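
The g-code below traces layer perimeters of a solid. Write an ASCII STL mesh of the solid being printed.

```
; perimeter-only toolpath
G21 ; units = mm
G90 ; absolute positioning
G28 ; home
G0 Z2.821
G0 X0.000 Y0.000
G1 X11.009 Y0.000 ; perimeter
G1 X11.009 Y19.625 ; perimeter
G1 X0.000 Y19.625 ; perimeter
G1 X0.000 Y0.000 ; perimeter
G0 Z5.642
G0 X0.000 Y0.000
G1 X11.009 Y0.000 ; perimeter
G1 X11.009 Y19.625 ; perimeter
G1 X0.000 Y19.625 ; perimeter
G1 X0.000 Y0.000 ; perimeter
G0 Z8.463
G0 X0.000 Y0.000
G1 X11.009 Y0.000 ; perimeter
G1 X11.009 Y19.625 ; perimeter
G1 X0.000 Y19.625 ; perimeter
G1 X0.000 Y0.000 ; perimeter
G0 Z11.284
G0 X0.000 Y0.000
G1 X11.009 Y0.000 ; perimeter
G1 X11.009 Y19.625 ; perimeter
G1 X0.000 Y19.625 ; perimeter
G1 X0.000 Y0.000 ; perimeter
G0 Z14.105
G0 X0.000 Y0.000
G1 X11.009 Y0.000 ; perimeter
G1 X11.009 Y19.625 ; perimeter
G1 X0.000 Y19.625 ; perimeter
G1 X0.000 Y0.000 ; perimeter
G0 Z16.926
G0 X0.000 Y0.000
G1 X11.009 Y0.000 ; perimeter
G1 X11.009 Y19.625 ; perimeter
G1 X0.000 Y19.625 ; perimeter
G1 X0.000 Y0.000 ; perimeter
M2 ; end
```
solid part
  facet normal 0.0000 0.0000 -1.0000
    outer loop
      vertex 11.009 19.625 0.000
      vertex 11.009 0.000 0.000
      vertex 0.000 0.000 0.000
    endloop
  endfacet
  facet normal 0.0000 0.0000 -1.0000
    outer loop
      vertex 0.000 19.625 0.000
      vertex 11.009 19.625 0.000
      vertex 0.000 0.000 0.000
    endloop
  endfacet
  facet normal 0.0000 0.0000 1.0000
    outer loop
      vertex 0.000 0.000 16.926
      vertex 11.009 0.000 16.926
      vertex 11.009 19.625 16.926
    endloop
  endfacet
  facet normal 0.0000 0.0000 1.0000
    outer loop
      vertex 0.000 0.000 16.926
      vertex 11.009 19.625 16.926
      vertex 0.000 19.625 16.926
    endloop
  endfacet
  facet normal 0.0000 -1.0000 0.0000
    outer loop
      vertex 0.000 0.000 0.000
      vertex 11.009 0.000 0.000
      vertex 11.009 0.000 16.926
    endloop
  endfacet
  facet normal 0.0000 -1.0000 0.0000
    outer loop
      vertex 0.000 0.000 0.000
      vertex 11.009 0.000 16.926
      vertex 0.000 0.000 16.926
    endloop
  endfacet
  facet normal 0.0000 1.0000 0.0000
    outer loop
      vertex 11.009 19.625 16.926
      vertex 11.009 19.625 0.000
      vertex 0.000 19.625 0.000
    endloop
  endfacet
  facet normal 0.0000 1.0000 0.0000
    outer loop
      vertex 0.000 19.625 16.926
      vertex 11.009 19.625 16.926
      vertex 0.000 19.625 0.000
    endloop
  endfacet
  facet normal -1.0000 0.0000 0.0000
    outer loop
      vertex 0.000 19.625 16.926
      vertex 0.000 19.625 0.000
      vertex 0.000 0.000 0.000
    endloop
  endfacet
  facet normal -1.0000 0.0000 0.0000
    outer loop
      vertex 0.000 0.000 16.926
      vertex 0.000 19.625 16.926
      vertex 0.000 0.000 0.000
    endloop
  endfacet
  facet normal 1.0000 0.0000 0.0000
    outer loop
      vertex 11.009 0.000 0.000
      vertex 11.009 19.625 0.000
      vertex 11.009 19.625 16.926
    endloop
  endfacet
  facet normal 1.0000 0.0000 0.0000
    outer loop
      vertex 11.009 0.000 0.000
      vertex 11.009 19.625 16.926
      vertex 11.009 0.000 16.926
    endloop
  endfacet
endsolid part

The G0 Z moves step by Δz≈2.821 mm. Every layer's G1 loop is the same polygon, so the solid is a straight extrusion of it from z=0 to z≈16.9. Closing with flat bottom and top caps and triangulating gives 12 facets — a rectangular box, roughly 11 × 19.6 mm footprint and 16.9 mm tall.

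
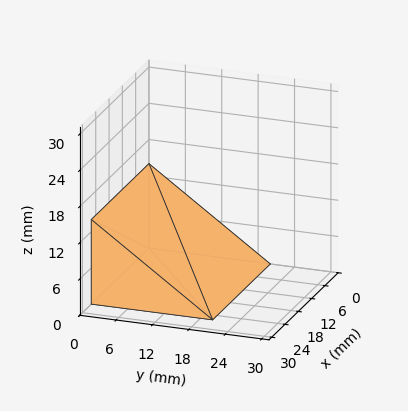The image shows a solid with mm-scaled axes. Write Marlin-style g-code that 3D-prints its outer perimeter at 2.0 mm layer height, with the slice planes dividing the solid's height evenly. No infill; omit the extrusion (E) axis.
Reading the render: the shape is a wedge (ramp): 26 × 20 mm base, rising to 14 mm along the y=0 edge and sloping linearly to z=0 at y=20 (dimensions read to the nearest mm from the axis ticks). For the g-code, the solid's height is divided into equal slices at the stated Δz and each level perimeter traced with G1 moves after a G0 lift.

; perimeter-only toolpath
G21 ; units = mm
G90 ; absolute positioning
G28 ; home
; layer 1
G0 Z2.0
G0 X0.0 Y0.0
G1 X26.0 Y0.0
G1 X26.0 Y17.1
G1 X0.0 Y17.1
G1 X0.0 Y0.0
; layer 2
G0 Z4.0
G0 X0.0 Y0.0
G1 X26.0 Y0.0
G1 X26.0 Y14.3
G1 X0.0 Y14.3
G1 X0.0 Y0.0
; layer 3
G0 Z6.0
G0 X0.0 Y0.0
G1 X26.0 Y0.0
G1 X26.0 Y11.4
G1 X0.0 Y11.4
G1 X0.0 Y0.0
; layer 4
G0 Z8.0
G0 X0.0 Y0.0
G1 X26.0 Y0.0
G1 X26.0 Y8.6
G1 X0.0 Y8.6
G1 X0.0 Y0.0
; layer 5
G0 Z10.0
G0 X0.0 Y0.0
G1 X26.0 Y0.0
G1 X26.0 Y5.7
G1 X0.0 Y5.7
G1 X0.0 Y0.0
; layer 6
G0 Z12.0
G0 X0.0 Y0.0
G1 X26.0 Y0.0
G1 X26.0 Y2.9
G1 X0.0 Y2.9
G1 X0.0 Y0.0
M2 ; end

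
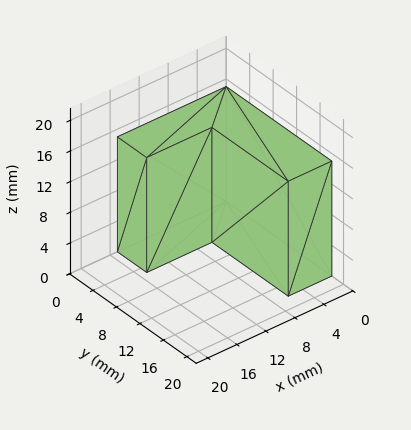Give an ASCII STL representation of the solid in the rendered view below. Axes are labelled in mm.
Reading the render: the shape is an L-shaped prism: outer 15 × 18 mm, arm thicknesses ≈ 5 mm (horizontal) and 6 mm (vertical), extruded 15 mm in z (dimensions read to the nearest mm from the axis ticks). For the STL, each face is triangulated and given an outward normal.

solid part
  facet normal 0.0000 0.0000 -1.0000
    outer loop
      vertex 15.000 5.000 0.000
      vertex 15.000 0.000 0.000
      vertex 0.000 0.000 0.000
    endloop
  endfacet
  facet normal 0.0000 0.0000 -1.0000
    outer loop
      vertex 6.000 5.000 0.000
      vertex 15.000 5.000 0.000
      vertex 0.000 0.000 0.000
    endloop
  endfacet
  facet normal 0.0000 0.0000 -1.0000
    outer loop
      vertex 6.000 18.000 0.000
      vertex 6.000 5.000 0.000
      vertex 0.000 0.000 0.000
    endloop
  endfacet
  facet normal 0.0000 0.0000 -1.0000
    outer loop
      vertex 0.000 18.000 0.000
      vertex 6.000 18.000 0.000
      vertex 0.000 0.000 0.000
    endloop
  endfacet
  facet normal 0.0000 0.0000 1.0000
    outer loop
      vertex 0.000 0.000 15.000
      vertex 15.000 0.000 15.000
      vertex 15.000 5.000 15.000
    endloop
  endfacet
  facet normal 0.0000 0.0000 1.0000
    outer loop
      vertex 0.000 0.000 15.000
      vertex 15.000 5.000 15.000
      vertex 6.000 5.000 15.000
    endloop
  endfacet
  facet normal 0.0000 0.0000 1.0000
    outer loop
      vertex 0.000 0.000 15.000
      vertex 6.000 5.000 15.000
      vertex 6.000 18.000 15.000
    endloop
  endfacet
  facet normal 0.0000 0.0000 1.0000
    outer loop
      vertex 0.000 0.000 15.000
      vertex 6.000 18.000 15.000
      vertex 0.000 18.000 15.000
    endloop
  endfacet
  facet normal 0.0000 -1.0000 0.0000
    outer loop
      vertex 0.000 0.000 0.000
      vertex 15.000 0.000 0.000
      vertex 15.000 0.000 15.000
    endloop
  endfacet
  facet normal 0.0000 -1.0000 0.0000
    outer loop
      vertex 0.000 0.000 0.000
      vertex 15.000 0.000 15.000
      vertex 0.000 0.000 15.000
    endloop
  endfacet
  facet normal 1.0000 0.0000 0.0000
    outer loop
      vertex 15.000 0.000 0.000
      vertex 15.000 5.000 0.000
      vertex 15.000 5.000 15.000
    endloop
  endfacet
  facet normal 1.0000 0.0000 0.0000
    outer loop
      vertex 15.000 0.000 0.000
      vertex 15.000 5.000 15.000
      vertex 15.000 0.000 15.000
    endloop
  endfacet
  facet normal 0.0000 1.0000 0.0000
    outer loop
      vertex 15.000 5.000 0.000
      vertex 6.000 5.000 0.000
      vertex 6.000 5.000 15.000
    endloop
  endfacet
  facet normal 0.0000 1.0000 0.0000
    outer loop
      vertex 15.000 5.000 0.000
      vertex 6.000 5.000 15.000
      vertex 15.000 5.000 15.000
    endloop
  endfacet
  facet normal 1.0000 0.0000 0.0000
    outer loop
      vertex 6.000 5.000 0.000
      vertex 6.000 18.000 0.000
      vertex 6.000 18.000 15.000
    endloop
  endfacet
  facet normal 1.0000 0.0000 0.0000
    outer loop
      vertex 6.000 5.000 0.000
      vertex 6.000 18.000 15.000
      vertex 6.000 5.000 15.000
    endloop
  endfacet
  facet normal 0.0000 1.0000 0.0000
    outer loop
      vertex 6.000 18.000 0.000
      vertex 0.000 18.000 0.000
      vertex 0.000 18.000 15.000
    endloop
  endfacet
  facet normal 0.0000 1.0000 0.0000
    outer loop
      vertex 6.000 18.000 0.000
      vertex 0.000 18.000 15.000
      vertex 6.000 18.000 15.000
    endloop
  endfacet
  facet normal -1.0000 0.0000 0.0000
    outer loop
      vertex 0.000 18.000 0.000
      vertex 0.000 0.000 0.000
      vertex 0.000 0.000 15.000
    endloop
  endfacet
  facet normal -1.0000 0.0000 0.0000
    outer loop
      vertex 0.000 18.000 0.000
      vertex 0.000 0.000 15.000
      vertex 0.000 18.000 15.000
    endloop
  endfacet
endsolid part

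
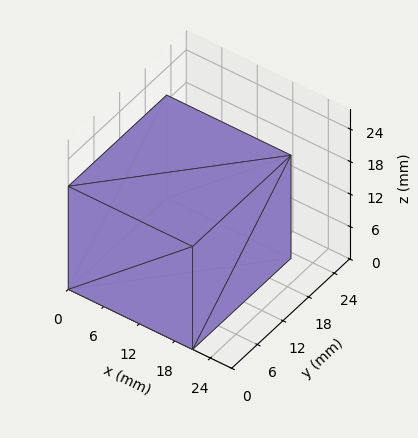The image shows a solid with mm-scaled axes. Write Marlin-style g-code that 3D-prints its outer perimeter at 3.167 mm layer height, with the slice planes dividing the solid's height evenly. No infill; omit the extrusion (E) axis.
Reading the render: the shape is a rectangular box, roughly 21 × 23 mm footprint and 19 mm tall (dimensions read to the nearest mm from the axis ticks). For the g-code, the solid's height is divided into equal slices at the stated Δz and each level perimeter traced with G1 moves after a G0 lift.

; perimeter-only toolpath
G21 ; units = mm
G90 ; absolute positioning
G28 ; home
; layer 1
G0 Z3.167
G0 X0.000 Y0.000
G1 X21.000 Y0.000
G1 X21.000 Y23.000
G1 X0.000 Y23.000
G1 X0.000 Y0.000
; layer 2
G0 Z6.333
G0 X0.000 Y0.000
G1 X21.000 Y0.000
G1 X21.000 Y23.000
G1 X0.000 Y23.000
G1 X0.000 Y0.000
; layer 3
G0 Z9.500
G0 X0.000 Y0.000
G1 X21.000 Y0.000
G1 X21.000 Y23.000
G1 X0.000 Y23.000
G1 X0.000 Y0.000
; layer 4
G0 Z12.667
G0 X0.000 Y0.000
G1 X21.000 Y0.000
G1 X21.000 Y23.000
G1 X0.000 Y23.000
G1 X0.000 Y0.000
; layer 5
G0 Z15.833
G0 X0.000 Y0.000
G1 X21.000 Y0.000
G1 X21.000 Y23.000
G1 X0.000 Y23.000
G1 X0.000 Y0.000
; layer 6
G0 Z19.000
G0 X0.000 Y0.000
G1 X21.000 Y0.000
G1 X21.000 Y23.000
G1 X0.000 Y23.000
G1 X0.000 Y0.000
M2 ; end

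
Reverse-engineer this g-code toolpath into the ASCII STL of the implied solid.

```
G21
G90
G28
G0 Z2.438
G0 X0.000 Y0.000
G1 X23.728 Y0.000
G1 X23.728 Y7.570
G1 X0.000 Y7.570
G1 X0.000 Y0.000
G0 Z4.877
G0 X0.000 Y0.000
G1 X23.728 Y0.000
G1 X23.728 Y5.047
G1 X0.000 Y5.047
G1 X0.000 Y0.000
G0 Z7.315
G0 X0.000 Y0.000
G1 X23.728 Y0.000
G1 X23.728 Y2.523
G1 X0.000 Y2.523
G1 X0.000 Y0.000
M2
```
solid part
  facet normal 0.0000 0.0000 -1.0000
    outer loop
      vertex 23.728 10.094 0.000
      vertex 23.728 0.000 0.000
      vertex 0.000 0.000 0.000
    endloop
  endfacet
  facet normal 0.0000 0.0000 -1.0000
    outer loop
      vertex 0.000 10.094 0.000
      vertex 23.728 10.094 0.000
      vertex 0.000 0.000 0.000
    endloop
  endfacet
  facet normal 0.0000 -1.0000 0.0000
    outer loop
      vertex 0.000 0.000 0.000
      vertex 23.728 0.000 0.000
      vertex 23.728 0.000 9.753
    endloop
  endfacet
  facet normal 0.0000 -1.0000 0.0000
    outer loop
      vertex 0.000 0.000 0.000
      vertex 23.728 0.000 9.753
      vertex 0.000 0.000 9.753
    endloop
  endfacet
  facet normal 0.0000 0.6949 0.7191
    outer loop
      vertex 0.000 0.000 9.753
      vertex 23.728 0.000 9.753
      vertex 23.728 10.094 0.000
    endloop
  endfacet
  facet normal 0.0000 0.6949 0.7191
    outer loop
      vertex 0.000 0.000 9.753
      vertex 23.728 10.094 0.000
      vertex 0.000 10.094 0.000
    endloop
  endfacet
  facet normal -1.0000 0.0000 0.0000
    outer loop
      vertex 0.000 0.000 9.753
      vertex 0.000 10.094 0.000
      vertex 0.000 0.000 0.000
    endloop
  endfacet
  facet normal 1.0000 0.0000 0.0000
    outer loop
      vertex 23.728 0.000 0.000
      vertex 23.728 10.094 0.000
      vertex 23.728 0.000 9.753
    endloop
  endfacet
endsolid part

The G0 Z moves step by Δz≈2.438 mm. The G1 loops shrink linearly with z, so the solid tapers from its base footprint up to z≈9.75. Closing with a flat bottom cap and the tapered top and triangulating gives 8 facets — a wedge (ramp): 23.7 × 10.1 mm base, rising to 9.75 mm along the y=0 edge and sloping linearly to z=0 at y=10.1.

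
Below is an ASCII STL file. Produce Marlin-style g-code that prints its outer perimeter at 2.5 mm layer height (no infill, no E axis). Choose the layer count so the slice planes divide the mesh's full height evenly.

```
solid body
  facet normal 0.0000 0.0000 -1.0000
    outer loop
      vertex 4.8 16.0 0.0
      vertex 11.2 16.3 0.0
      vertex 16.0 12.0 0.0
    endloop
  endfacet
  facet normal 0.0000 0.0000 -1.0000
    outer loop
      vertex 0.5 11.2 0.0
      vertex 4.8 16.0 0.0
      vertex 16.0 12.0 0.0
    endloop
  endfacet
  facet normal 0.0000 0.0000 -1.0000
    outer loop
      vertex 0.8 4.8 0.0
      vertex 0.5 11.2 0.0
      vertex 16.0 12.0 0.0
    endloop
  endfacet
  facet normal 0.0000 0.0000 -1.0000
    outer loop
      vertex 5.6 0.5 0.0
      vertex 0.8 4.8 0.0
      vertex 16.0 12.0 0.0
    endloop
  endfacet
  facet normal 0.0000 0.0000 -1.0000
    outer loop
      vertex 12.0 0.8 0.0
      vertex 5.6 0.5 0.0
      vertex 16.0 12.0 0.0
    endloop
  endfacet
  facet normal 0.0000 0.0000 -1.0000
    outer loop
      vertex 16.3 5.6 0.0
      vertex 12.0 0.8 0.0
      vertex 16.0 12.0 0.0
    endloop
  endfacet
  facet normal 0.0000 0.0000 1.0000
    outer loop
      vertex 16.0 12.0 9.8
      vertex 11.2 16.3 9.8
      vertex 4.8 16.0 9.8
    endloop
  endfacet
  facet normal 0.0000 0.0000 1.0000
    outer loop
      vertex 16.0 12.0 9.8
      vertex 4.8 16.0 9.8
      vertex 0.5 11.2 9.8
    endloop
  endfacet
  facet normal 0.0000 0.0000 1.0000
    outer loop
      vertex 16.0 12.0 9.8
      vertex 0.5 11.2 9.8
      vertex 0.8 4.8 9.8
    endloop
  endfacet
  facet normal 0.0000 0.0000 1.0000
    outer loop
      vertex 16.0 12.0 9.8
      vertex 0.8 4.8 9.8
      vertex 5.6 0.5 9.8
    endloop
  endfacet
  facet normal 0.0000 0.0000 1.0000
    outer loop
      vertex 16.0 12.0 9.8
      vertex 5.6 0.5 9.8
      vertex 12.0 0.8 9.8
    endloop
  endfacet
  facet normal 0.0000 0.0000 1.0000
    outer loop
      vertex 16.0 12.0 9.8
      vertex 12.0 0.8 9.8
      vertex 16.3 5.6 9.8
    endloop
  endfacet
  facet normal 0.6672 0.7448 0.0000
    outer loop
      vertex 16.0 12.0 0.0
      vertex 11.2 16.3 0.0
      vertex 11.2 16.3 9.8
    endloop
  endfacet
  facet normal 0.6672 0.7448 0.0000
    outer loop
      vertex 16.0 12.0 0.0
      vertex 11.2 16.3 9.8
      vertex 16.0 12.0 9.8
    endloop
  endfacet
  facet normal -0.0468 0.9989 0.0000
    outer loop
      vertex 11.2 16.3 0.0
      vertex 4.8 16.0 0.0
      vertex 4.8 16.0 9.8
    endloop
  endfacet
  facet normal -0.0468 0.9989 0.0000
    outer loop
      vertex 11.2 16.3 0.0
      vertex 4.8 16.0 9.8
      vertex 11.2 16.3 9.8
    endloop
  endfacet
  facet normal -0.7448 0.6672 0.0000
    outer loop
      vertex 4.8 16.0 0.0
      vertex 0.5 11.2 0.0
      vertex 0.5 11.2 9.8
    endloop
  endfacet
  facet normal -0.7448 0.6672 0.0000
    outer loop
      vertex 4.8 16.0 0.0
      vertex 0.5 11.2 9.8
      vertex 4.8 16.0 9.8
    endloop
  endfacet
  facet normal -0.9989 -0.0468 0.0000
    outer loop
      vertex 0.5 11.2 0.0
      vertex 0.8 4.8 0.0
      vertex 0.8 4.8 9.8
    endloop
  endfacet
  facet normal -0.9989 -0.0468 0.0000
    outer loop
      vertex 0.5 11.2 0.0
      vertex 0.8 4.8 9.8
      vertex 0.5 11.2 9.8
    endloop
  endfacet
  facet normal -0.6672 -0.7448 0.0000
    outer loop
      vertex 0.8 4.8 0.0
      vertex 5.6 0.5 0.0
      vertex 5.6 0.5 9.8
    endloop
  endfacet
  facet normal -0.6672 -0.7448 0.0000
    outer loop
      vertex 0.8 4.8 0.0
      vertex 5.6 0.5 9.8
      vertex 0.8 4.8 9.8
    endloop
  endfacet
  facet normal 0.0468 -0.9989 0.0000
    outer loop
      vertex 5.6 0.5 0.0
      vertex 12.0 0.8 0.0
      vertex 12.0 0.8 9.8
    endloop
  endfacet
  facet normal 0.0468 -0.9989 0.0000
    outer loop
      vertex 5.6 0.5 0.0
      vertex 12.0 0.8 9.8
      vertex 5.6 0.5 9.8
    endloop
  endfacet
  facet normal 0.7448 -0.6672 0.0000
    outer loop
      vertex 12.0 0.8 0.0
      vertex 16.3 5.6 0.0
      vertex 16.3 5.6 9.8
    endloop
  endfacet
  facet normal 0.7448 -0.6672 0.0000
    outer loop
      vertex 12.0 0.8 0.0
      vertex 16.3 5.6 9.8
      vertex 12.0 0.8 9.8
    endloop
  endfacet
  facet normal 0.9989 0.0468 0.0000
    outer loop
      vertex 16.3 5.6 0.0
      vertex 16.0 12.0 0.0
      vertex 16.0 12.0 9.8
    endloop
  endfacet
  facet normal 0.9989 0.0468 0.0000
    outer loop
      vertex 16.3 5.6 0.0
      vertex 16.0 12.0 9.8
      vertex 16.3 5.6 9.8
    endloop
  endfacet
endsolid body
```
; perimeter-only toolpath
G21 ; units = mm
G90 ; absolute positioning
G28 ; home
; layer 1
G0 Z2.5
G0 X16.0 Y12.0
G1 X11.2 Y16.3
G1 X4.8 Y16.0
G1 X0.5 Y11.2
G1 X0.8 Y4.8
G1 X5.6 Y0.5
G1 X12.0 Y0.8
G1 X16.3 Y5.6
G1 X16.0 Y12.0
; layer 2
G0 Z4.9
G0 X16.0 Y12.0
G1 X11.2 Y16.3
G1 X4.8 Y16.0
G1 X0.5 Y11.2
G1 X0.8 Y4.8
G1 X5.6 Y0.5
G1 X12.0 Y0.8
G1 X16.3 Y5.6
G1 X16.0 Y12.0
; layer 3
G0 Z7.4
G0 X16.0 Y12.0
G1 X11.2 Y16.3
G1 X4.8 Y16.0
G1 X0.5 Y11.2
G1 X0.8 Y4.8
G1 X5.6 Y0.5
G1 X12.0 Y0.8
G1 X16.3 Y5.6
G1 X16.0 Y12.0
; layer 4
G0 Z9.8
G0 X16.0 Y12.0
G1 X11.2 Y16.3
G1 X4.8 Y16.0
G1 X0.5 Y11.2
G1 X0.8 Y4.8
G1 X5.6 Y0.5
G1 X12.0 Y0.8
G1 X16.3 Y5.6
G1 X16.0 Y12.0
M2 ; end

The solid is a regular 8-sided prism (a cylinder approximated with 8 flat sides), circumscribed radius ≈ 8.4 mm, height ≈ 9.8 mm. Slicing at Δz = 2.5 mm — 4 equal slices spanning the solid's height, so layer i sits at z = i·h/4 — gives 4 non-empty perimeters. Each is a 8-segment closed polygon; G0 lifts to the layer z and rapids to the start vertex, then G1 traces the edges.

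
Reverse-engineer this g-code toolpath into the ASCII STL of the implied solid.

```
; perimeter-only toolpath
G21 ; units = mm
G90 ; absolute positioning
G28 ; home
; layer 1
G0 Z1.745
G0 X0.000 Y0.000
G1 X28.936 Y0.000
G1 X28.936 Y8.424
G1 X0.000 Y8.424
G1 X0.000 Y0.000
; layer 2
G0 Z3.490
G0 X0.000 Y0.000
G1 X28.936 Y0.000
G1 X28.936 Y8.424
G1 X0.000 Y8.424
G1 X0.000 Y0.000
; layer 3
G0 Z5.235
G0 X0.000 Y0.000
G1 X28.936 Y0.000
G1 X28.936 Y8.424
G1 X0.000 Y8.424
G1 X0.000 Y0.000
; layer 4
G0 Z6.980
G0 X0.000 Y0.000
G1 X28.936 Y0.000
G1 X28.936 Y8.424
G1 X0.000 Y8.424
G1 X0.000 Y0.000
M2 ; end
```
solid part
  facet normal 0.0000 0.0000 -1.0000
    outer loop
      vertex 28.936 8.424 0.000
      vertex 28.936 0.000 0.000
      vertex 0.000 0.000 0.000
    endloop
  endfacet
  facet normal 0.0000 0.0000 -1.0000
    outer loop
      vertex 0.000 8.424 0.000
      vertex 28.936 8.424 0.000
      vertex 0.000 0.000 0.000
    endloop
  endfacet
  facet normal 0.0000 0.0000 1.0000
    outer loop
      vertex 0.000 0.000 6.980
      vertex 28.936 0.000 6.980
      vertex 28.936 8.424 6.980
    endloop
  endfacet
  facet normal 0.0000 0.0000 1.0000
    outer loop
      vertex 0.000 0.000 6.980
      vertex 28.936 8.424 6.980
      vertex 0.000 8.424 6.980
    endloop
  endfacet
  facet normal 0.0000 -1.0000 0.0000
    outer loop
      vertex 0.000 0.000 0.000
      vertex 28.936 0.000 0.000
      vertex 28.936 0.000 6.980
    endloop
  endfacet
  facet normal 0.0000 -1.0000 0.0000
    outer loop
      vertex 0.000 0.000 0.000
      vertex 28.936 0.000 6.980
      vertex 0.000 0.000 6.980
    endloop
  endfacet
  facet normal 0.0000 1.0000 0.0000
    outer loop
      vertex 28.936 8.424 6.980
      vertex 28.936 8.424 0.000
      vertex 0.000 8.424 0.000
    endloop
  endfacet
  facet normal 0.0000 1.0000 0.0000
    outer loop
      vertex 0.000 8.424 6.980
      vertex 28.936 8.424 6.980
      vertex 0.000 8.424 0.000
    endloop
  endfacet
  facet normal -1.0000 0.0000 0.0000
    outer loop
      vertex 0.000 8.424 6.980
      vertex 0.000 8.424 0.000
      vertex 0.000 0.000 0.000
    endloop
  endfacet
  facet normal -1.0000 0.0000 0.0000
    outer loop
      vertex 0.000 0.000 6.980
      vertex 0.000 8.424 6.980
      vertex 0.000 0.000 0.000
    endloop
  endfacet
  facet normal 1.0000 0.0000 0.0000
    outer loop
      vertex 28.936 0.000 0.000
      vertex 28.936 8.424 0.000
      vertex 28.936 8.424 6.980
    endloop
  endfacet
  facet normal 1.0000 0.0000 0.0000
    outer loop
      vertex 28.936 0.000 0.000
      vertex 28.936 8.424 6.980
      vertex 28.936 0.000 6.980
    endloop
  endfacet
endsolid part

The G0 Z moves step by Δz≈1.745 mm. Every layer's G1 loop is the same polygon, so the solid is a straight extrusion of it from z=0 to z≈6.98. Closing with flat bottom and top caps and triangulating gives 12 facets — a rectangular box, roughly 28.9 × 8.42 mm footprint and 6.98 mm tall.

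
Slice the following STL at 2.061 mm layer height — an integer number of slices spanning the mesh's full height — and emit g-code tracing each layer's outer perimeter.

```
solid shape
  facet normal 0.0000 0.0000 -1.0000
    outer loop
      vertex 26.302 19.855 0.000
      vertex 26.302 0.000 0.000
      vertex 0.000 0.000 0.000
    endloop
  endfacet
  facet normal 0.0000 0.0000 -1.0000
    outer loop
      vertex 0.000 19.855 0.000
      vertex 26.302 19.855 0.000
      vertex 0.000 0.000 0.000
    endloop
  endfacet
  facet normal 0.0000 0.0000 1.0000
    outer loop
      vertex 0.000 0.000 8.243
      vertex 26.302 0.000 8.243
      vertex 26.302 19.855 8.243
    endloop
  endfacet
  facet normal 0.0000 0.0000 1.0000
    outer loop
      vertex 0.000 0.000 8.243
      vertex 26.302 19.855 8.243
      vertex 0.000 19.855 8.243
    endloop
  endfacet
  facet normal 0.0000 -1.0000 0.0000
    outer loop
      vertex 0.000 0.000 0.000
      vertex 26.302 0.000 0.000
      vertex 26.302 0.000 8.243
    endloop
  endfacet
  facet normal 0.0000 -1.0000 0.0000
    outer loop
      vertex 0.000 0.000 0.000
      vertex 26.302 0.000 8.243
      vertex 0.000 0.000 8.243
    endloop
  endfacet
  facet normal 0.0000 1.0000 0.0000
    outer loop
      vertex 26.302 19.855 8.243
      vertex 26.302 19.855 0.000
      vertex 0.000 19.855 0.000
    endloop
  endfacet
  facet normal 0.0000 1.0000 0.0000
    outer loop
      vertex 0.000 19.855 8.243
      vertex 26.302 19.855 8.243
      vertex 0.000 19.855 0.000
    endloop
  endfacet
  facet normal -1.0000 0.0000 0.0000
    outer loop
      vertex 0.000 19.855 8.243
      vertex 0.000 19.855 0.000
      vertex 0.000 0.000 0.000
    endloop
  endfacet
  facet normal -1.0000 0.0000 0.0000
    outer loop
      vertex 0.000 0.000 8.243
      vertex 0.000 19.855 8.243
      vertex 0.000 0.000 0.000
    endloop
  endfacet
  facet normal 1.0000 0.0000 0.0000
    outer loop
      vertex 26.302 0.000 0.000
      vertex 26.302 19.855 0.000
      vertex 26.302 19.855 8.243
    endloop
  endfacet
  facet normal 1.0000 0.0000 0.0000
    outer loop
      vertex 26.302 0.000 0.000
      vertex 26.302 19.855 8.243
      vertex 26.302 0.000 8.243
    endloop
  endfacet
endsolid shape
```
; perimeter-only toolpath
G21 ; units = mm
G90 ; absolute positioning
G28 ; home
; layer 1
G0 Z2.061
G0 X0.000 Y0.000
G1 X26.302 Y0.000
G1 X26.302 Y19.855
G1 X0.000 Y19.855
G1 X0.000 Y0.000
; layer 2
G0 Z4.122
G0 X0.000 Y0.000
G1 X26.302 Y0.000
G1 X26.302 Y19.855
G1 X0.000 Y19.855
G1 X0.000 Y0.000
; layer 3
G0 Z6.182
G0 X0.000 Y0.000
G1 X26.302 Y0.000
G1 X26.302 Y19.855
G1 X0.000 Y19.855
G1 X0.000 Y0.000
; layer 4
G0 Z8.243
G0 X0.000 Y0.000
G1 X26.302 Y0.000
G1 X26.302 Y19.855
G1 X0.000 Y19.855
G1 X0.000 Y0.000
M2 ; end

The solid is a rectangular box, roughly 26.3 × 19.9 mm footprint and 8.24 mm tall. Slicing at Δz = 2.061 mm — 4 equal slices spanning the solid's height, so layer i sits at z = i·h/4 — gives 4 non-empty perimeters. Each is a 4-segment closed polygon; G0 lifts to the layer z and rapids to the start vertex, then G1 traces the edges.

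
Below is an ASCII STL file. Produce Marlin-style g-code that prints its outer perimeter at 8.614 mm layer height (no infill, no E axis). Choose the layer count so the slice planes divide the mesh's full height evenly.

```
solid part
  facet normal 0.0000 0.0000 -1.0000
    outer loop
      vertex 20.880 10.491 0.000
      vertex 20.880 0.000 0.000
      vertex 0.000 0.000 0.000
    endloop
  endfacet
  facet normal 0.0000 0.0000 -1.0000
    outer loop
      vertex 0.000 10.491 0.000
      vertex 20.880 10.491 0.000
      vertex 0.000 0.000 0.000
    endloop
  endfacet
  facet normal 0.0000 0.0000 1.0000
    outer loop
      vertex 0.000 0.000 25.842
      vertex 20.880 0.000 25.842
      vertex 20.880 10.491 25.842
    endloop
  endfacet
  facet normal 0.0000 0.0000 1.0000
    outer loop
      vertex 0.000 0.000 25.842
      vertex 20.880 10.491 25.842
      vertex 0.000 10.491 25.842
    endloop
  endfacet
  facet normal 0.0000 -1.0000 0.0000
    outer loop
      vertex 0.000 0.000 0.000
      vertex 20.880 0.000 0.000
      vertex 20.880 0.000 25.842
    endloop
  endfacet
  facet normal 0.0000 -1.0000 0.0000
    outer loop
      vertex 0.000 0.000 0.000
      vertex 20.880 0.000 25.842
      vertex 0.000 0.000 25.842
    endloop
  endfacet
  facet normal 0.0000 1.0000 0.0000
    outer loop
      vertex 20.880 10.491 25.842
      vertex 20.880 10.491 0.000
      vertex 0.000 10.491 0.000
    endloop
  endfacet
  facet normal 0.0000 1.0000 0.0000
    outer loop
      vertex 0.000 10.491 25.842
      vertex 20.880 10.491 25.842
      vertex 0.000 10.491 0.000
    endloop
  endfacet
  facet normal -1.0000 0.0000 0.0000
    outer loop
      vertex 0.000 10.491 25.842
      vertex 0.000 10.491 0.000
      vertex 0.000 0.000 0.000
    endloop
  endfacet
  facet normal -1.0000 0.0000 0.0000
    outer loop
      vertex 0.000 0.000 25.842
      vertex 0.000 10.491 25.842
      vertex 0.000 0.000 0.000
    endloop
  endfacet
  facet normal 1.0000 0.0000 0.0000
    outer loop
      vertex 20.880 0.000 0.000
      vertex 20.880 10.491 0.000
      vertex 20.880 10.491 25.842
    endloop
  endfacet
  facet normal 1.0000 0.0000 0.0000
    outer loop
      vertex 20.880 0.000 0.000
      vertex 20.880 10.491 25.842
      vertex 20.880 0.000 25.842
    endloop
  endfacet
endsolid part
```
; perimeter-only toolpath
G21 ; units = mm
G90 ; absolute positioning
G28 ; home
; layer 1
G0 Z8.614
G0 X0.000 Y0.000
G1 X20.880 Y0.000
G1 X20.880 Y10.491
G1 X0.000 Y10.491
G1 X0.000 Y0.000
; layer 2
G0 Z17.228
G0 X0.000 Y0.000
G1 X20.880 Y0.000
G1 X20.880 Y10.491
G1 X0.000 Y10.491
G1 X0.000 Y0.000
; layer 3
G0 Z25.842
G0 X0.000 Y0.000
G1 X20.880 Y0.000
G1 X20.880 Y10.491
G1 X0.000 Y10.491
G1 X0.000 Y0.000
M2 ; end

The solid is a rectangular box, roughly 20.9 × 10.5 mm footprint and 25.8 mm tall. Slicing at Δz = 8.614 mm — 3 equal slices spanning the solid's height, so layer i sits at z = i·h/3 — gives 3 non-empty perimeters. Each is a 4-segment closed polygon; G0 lifts to the layer z and rapids to the start vertex, then G1 traces the edges.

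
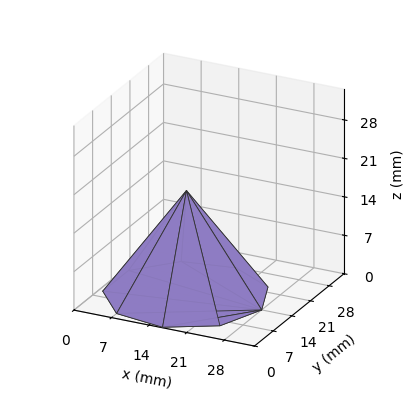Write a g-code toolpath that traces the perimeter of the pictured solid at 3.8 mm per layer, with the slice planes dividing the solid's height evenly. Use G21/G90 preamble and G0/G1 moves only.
Reading the render: the shape is a regular 9-sided pyramid, base circumscribed radius ≈ 14 mm, apex at z ≈ 19 mm (dimensions read to the nearest mm from the axis ticks). For the g-code, the solid's height is divided into equal slices at the stated Δz and each level perimeter traced with G1 moves after a G0 lift.

; perimeter-only toolpath
G21 ; units = mm
G90 ; absolute positioning
G28 ; home
; layer 1
G0 Z3.8
G0 X25.2 Y14.0
G1 X22.6 Y21.2
G1 X15.9 Y25.0
G1 X8.4 Y23.7
G1 X3.4 Y17.8
G1 X3.4 Y10.2
G1 X8.4 Y4.3
G1 X15.9 Y3.0
G1 X22.6 Y6.8
G1 X25.2 Y14.0
; layer 2
G0 Z7.6
G0 X22.4 Y14.0
G1 X20.4 Y19.4
G1 X15.4 Y22.3
G1 X9.8 Y21.3
G1 X6.1 Y16.9
G1 X6.1 Y11.1
G1 X9.8 Y6.7
G1 X15.4 Y5.7
G1 X20.4 Y8.6
G1 X22.4 Y14.0
; layer 3
G0 Z11.4
G0 X19.6 Y14.0
G1 X18.3 Y17.6
G1 X15.0 Y19.5
G1 X11.2 Y18.8
G1 X8.7 Y15.9
G1 X8.7 Y12.1
G1 X11.2 Y9.2
G1 X15.0 Y8.5
G1 X18.3 Y10.4
G1 X19.6 Y14.0
; layer 4
G0 Z15.2
G0 X16.8 Y14.0
G1 X16.1 Y15.8
G1 X14.5 Y16.8
G1 X12.6 Y16.4
G1 X11.4 Y15.0
G1 X11.4 Y13.0
G1 X12.6 Y11.6
G1 X14.5 Y11.2
G1 X16.1 Y12.2
G1 X16.8 Y14.0
M2 ; end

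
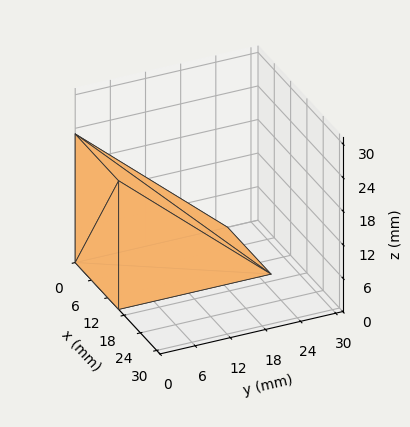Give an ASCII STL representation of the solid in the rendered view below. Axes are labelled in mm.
Reading the render: the shape is a wedge (ramp): 16 × 26 mm base, rising to 23 mm along the y=0 edge and sloping linearly to z=0 at y=26 (dimensions read to the nearest mm from the axis ticks). For the STL, each face is triangulated and given an outward normal.

solid part
  facet normal 0.0000 0.0000 -1.0000
    outer loop
      vertex 16.000 26.000 0.000
      vertex 16.000 0.000 0.000
      vertex 0.000 0.000 0.000
    endloop
  endfacet
  facet normal 0.0000 0.0000 -1.0000
    outer loop
      vertex 0.000 26.000 0.000
      vertex 16.000 26.000 0.000
      vertex 0.000 0.000 0.000
    endloop
  endfacet
  facet normal 0.0000 -1.0000 0.0000
    outer loop
      vertex 0.000 0.000 0.000
      vertex 16.000 0.000 0.000
      vertex 16.000 0.000 23.000
    endloop
  endfacet
  facet normal 0.0000 -1.0000 0.0000
    outer loop
      vertex 0.000 0.000 0.000
      vertex 16.000 0.000 23.000
      vertex 0.000 0.000 23.000
    endloop
  endfacet
  facet normal 0.0000 0.6626 0.7490
    outer loop
      vertex 0.000 0.000 23.000
      vertex 16.000 0.000 23.000
      vertex 16.000 26.000 0.000
    endloop
  endfacet
  facet normal 0.0000 0.6626 0.7490
    outer loop
      vertex 0.000 0.000 23.000
      vertex 16.000 26.000 0.000
      vertex 0.000 26.000 0.000
    endloop
  endfacet
  facet normal -1.0000 0.0000 0.0000
    outer loop
      vertex 0.000 0.000 23.000
      vertex 0.000 26.000 0.000
      vertex 0.000 0.000 0.000
    endloop
  endfacet
  facet normal 1.0000 0.0000 0.0000
    outer loop
      vertex 16.000 0.000 0.000
      vertex 16.000 26.000 0.000
      vertex 16.000 0.000 23.000
    endloop
  endfacet
endsolid part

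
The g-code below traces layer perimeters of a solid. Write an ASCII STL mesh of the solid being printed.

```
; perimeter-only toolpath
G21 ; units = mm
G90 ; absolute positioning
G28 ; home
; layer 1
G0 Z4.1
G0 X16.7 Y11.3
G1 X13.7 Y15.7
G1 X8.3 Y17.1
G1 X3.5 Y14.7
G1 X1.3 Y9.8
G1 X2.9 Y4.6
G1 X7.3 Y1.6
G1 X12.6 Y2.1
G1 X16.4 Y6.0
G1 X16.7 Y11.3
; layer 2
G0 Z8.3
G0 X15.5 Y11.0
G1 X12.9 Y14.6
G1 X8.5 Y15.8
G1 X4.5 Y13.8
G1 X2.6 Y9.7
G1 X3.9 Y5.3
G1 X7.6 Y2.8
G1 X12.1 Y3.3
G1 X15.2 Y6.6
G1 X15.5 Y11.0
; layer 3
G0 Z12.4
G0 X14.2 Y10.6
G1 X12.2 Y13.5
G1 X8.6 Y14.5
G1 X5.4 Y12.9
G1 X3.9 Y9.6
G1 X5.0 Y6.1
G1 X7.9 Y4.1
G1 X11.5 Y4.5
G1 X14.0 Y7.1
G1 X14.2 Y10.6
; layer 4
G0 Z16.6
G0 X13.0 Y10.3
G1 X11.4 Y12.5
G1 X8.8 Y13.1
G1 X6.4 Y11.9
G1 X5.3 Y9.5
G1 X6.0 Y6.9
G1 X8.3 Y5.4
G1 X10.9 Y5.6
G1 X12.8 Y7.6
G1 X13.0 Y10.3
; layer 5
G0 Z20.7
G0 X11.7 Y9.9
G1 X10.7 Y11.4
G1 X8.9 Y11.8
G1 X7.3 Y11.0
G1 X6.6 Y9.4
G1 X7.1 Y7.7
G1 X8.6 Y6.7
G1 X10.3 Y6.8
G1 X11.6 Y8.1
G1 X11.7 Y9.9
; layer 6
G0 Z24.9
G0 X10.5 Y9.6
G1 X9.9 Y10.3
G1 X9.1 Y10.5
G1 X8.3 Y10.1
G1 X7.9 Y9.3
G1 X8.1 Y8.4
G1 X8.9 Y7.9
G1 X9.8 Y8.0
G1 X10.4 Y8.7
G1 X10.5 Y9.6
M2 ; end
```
solid part
  facet normal 0.0000 0.0000 -1.0000
    outer loop
      vertex 8.2 18.4 0.0
      vertex 14.4 16.8 0.0
      vertex 18.0 11.7 0.0
    endloop
  endfacet
  facet normal 0.0000 0.0000 -1.0000
    outer loop
      vertex 2.6 15.6 0.0
      vertex 8.2 18.4 0.0
      vertex 18.0 11.7 0.0
    endloop
  endfacet
  facet normal 0.0000 0.0000 -1.0000
    outer loop
      vertex 0.0 9.9 0.0
      vertex 2.6 15.6 0.0
      vertex 18.0 11.7 0.0
    endloop
  endfacet
  facet normal 0.0000 0.0000 -1.0000
    outer loop
      vertex 1.8 3.8 0.0
      vertex 0.0 9.9 0.0
      vertex 18.0 11.7 0.0
    endloop
  endfacet
  facet normal 0.0000 0.0000 -1.0000
    outer loop
      vertex 7.0 0.3 0.0
      vertex 1.8 3.8 0.0
      vertex 18.0 11.7 0.0
    endloop
  endfacet
  facet normal 0.0000 0.0000 -1.0000
    outer loop
      vertex 13.2 0.9 0.0
      vertex 7.0 0.3 0.0
      vertex 18.0 11.7 0.0
    endloop
  endfacet
  facet normal 0.0000 0.0000 -1.0000
    outer loop
      vertex 17.6 5.5 0.0
      vertex 13.2 0.9 0.0
      vertex 18.0 11.7 0.0
    endloop
  endfacet
  facet normal 0.7830 0.5527 0.2853
    outer loop
      vertex 18.0 11.7 0.0
      vertex 14.4 16.8 0.0
      vertex 9.2 9.2 29.0
    endloop
  endfacet
  facet normal 0.2394 0.9278 0.2861
    outer loop
      vertex 14.4 16.8 0.0
      vertex 8.2 18.4 0.0
      vertex 9.2 9.2 29.0
    endloop
  endfacet
  facet normal -0.4285 0.8569 0.2866
    outer loop
      vertex 8.2 18.4 0.0
      vertex 2.6 15.6 0.0
      vertex 9.2 9.2 29.0
    endloop
  endfacet
  facet normal -0.8718 0.3977 0.2862
    outer loop
      vertex 2.6 15.6 0.0
      vertex 0.0 9.9 0.0
      vertex 9.2 9.2 29.0
    endloop
  endfacet
  facet normal -0.9193 -0.2713 0.2851
    outer loop
      vertex 0.0 9.9 0.0
      vertex 1.8 3.8 0.0
      vertex 9.2 9.2 29.0
    endloop
  endfacet
  facet normal -0.5353 -0.7953 0.2847
    outer loop
      vertex 1.8 3.8 0.0
      vertex 7.0 0.3 0.0
      vertex 9.2 9.2 29.0
    endloop
  endfacet
  facet normal 0.0923 -0.9539 0.2857
    outer loop
      vertex 7.0 0.3 0.0
      vertex 13.2 0.9 0.0
      vertex 9.2 9.2 29.0
    endloop
  endfacet
  facet normal 0.6926 -0.6625 0.2852
    outer loop
      vertex 13.2 0.9 0.0
      vertex 17.6 5.5 0.0
      vertex 9.2 9.2 29.0
    endloop
  endfacet
  facet normal 0.9566 -0.0617 0.2849
    outer loop
      vertex 17.6 5.5 0.0
      vertex 18.0 11.7 0.0
      vertex 9.2 9.2 29.0
    endloop
  endfacet
endsolid part

The G0 Z moves step by Δz≈4.1 mm. The G1 loops shrink linearly with z, so the solid tapers from its base footprint up to z≈29. Closing with a flat bottom cap and the tapered top and triangulating gives 16 facets — a regular 9-sided pyramid, base circumscribed radius ≈ 9.2 mm, apex at z ≈ 29 mm.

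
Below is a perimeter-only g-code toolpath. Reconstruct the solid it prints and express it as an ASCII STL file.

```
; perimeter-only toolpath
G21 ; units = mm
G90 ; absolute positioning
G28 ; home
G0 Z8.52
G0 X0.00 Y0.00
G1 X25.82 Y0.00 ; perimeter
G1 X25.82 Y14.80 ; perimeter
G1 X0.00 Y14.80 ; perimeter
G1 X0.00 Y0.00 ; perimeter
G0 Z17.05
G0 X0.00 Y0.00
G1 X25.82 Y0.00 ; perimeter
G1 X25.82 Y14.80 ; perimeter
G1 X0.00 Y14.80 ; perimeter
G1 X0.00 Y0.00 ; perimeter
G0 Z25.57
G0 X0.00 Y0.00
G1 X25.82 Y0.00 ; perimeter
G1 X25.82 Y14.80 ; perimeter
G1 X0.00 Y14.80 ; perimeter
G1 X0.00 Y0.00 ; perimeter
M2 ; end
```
solid part
  facet normal 0.0000 0.0000 -1.0000
    outer loop
      vertex 25.82 14.80 0.00
      vertex 25.82 0.00 0.00
      vertex 0.00 0.00 0.00
    endloop
  endfacet
  facet normal 0.0000 0.0000 -1.0000
    outer loop
      vertex 0.00 14.80 0.00
      vertex 25.82 14.80 0.00
      vertex 0.00 0.00 0.00
    endloop
  endfacet
  facet normal 0.0000 0.0000 1.0000
    outer loop
      vertex 0.00 0.00 25.57
      vertex 25.82 0.00 25.57
      vertex 25.82 14.80 25.57
    endloop
  endfacet
  facet normal 0.0000 0.0000 1.0000
    outer loop
      vertex 0.00 0.00 25.57
      vertex 25.82 14.80 25.57
      vertex 0.00 14.80 25.57
    endloop
  endfacet
  facet normal 0.0000 -1.0000 0.0000
    outer loop
      vertex 0.00 0.00 0.00
      vertex 25.82 0.00 0.00
      vertex 25.82 0.00 25.57
    endloop
  endfacet
  facet normal 0.0000 -1.0000 0.0000
    outer loop
      vertex 0.00 0.00 0.00
      vertex 25.82 0.00 25.57
      vertex 0.00 0.00 25.57
    endloop
  endfacet
  facet normal 0.0000 1.0000 0.0000
    outer loop
      vertex 25.82 14.80 25.57
      vertex 25.82 14.80 0.00
      vertex 0.00 14.80 0.00
    endloop
  endfacet
  facet normal 0.0000 1.0000 0.0000
    outer loop
      vertex 0.00 14.80 25.57
      vertex 25.82 14.80 25.57
      vertex 0.00 14.80 0.00
    endloop
  endfacet
  facet normal -1.0000 0.0000 0.0000
    outer loop
      vertex 0.00 14.80 25.57
      vertex 0.00 14.80 0.00
      vertex 0.00 0.00 0.00
    endloop
  endfacet
  facet normal -1.0000 0.0000 0.0000
    outer loop
      vertex 0.00 0.00 25.57
      vertex 0.00 14.80 25.57
      vertex 0.00 0.00 0.00
    endloop
  endfacet
  facet normal 1.0000 0.0000 0.0000
    outer loop
      vertex 25.82 0.00 0.00
      vertex 25.82 14.80 0.00
      vertex 25.82 14.80 25.57
    endloop
  endfacet
  facet normal 1.0000 0.0000 0.0000
    outer loop
      vertex 25.82 0.00 0.00
      vertex 25.82 14.80 25.57
      vertex 25.82 0.00 25.57
    endloop
  endfacet
endsolid part

The G0 Z moves step by Δz≈8.52 mm. Every layer's G1 loop is the same polygon, so the solid is a straight extrusion of it from z=0 to z≈25.6. Closing with flat bottom and top caps and triangulating gives 12 facets — a rectangular box, roughly 25.8 × 14.8 mm footprint and 25.6 mm tall.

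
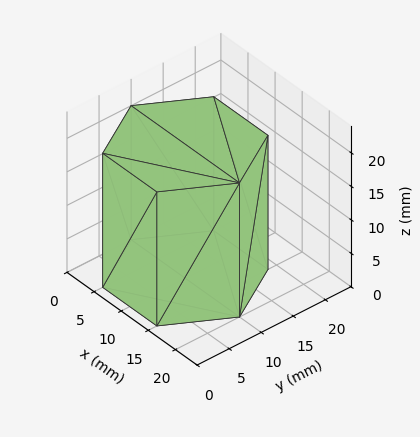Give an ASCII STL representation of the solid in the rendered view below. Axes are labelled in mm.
Reading the render: the shape is a regular 6-sided prism (a cylinder approximated with 6 flat sides), circumscribed radius ≈ 10 mm, height ≈ 20 mm (dimensions read to the nearest mm from the axis ticks). For the STL, each face is triangulated and given an outward normal.

solid part
  facet normal 0.0000 0.0000 -1.0000
    outer loop
      vertex 5.00 18.66 0.00
      vertex 15.00 18.66 0.00
      vertex 20.00 10.00 0.00
    endloop
  endfacet
  facet normal 0.0000 0.0000 -1.0000
    outer loop
      vertex 0.00 10.00 0.00
      vertex 5.00 18.66 0.00
      vertex 20.00 10.00 0.00
    endloop
  endfacet
  facet normal 0.0000 0.0000 -1.0000
    outer loop
      vertex 5.00 1.34 0.00
      vertex 0.00 10.00 0.00
      vertex 20.00 10.00 0.00
    endloop
  endfacet
  facet normal 0.0000 0.0000 -1.0000
    outer loop
      vertex 15.00 1.34 0.00
      vertex 5.00 1.34 0.00
      vertex 20.00 10.00 0.00
    endloop
  endfacet
  facet normal 0.0000 0.0000 1.0000
    outer loop
      vertex 20.00 10.00 20.00
      vertex 15.00 18.66 20.00
      vertex 5.00 18.66 20.00
    endloop
  endfacet
  facet normal 0.0000 0.0000 1.0000
    outer loop
      vertex 20.00 10.00 20.00
      vertex 5.00 18.66 20.00
      vertex 0.00 10.00 20.00
    endloop
  endfacet
  facet normal 0.0000 0.0000 1.0000
    outer loop
      vertex 20.00 10.00 20.00
      vertex 0.00 10.00 20.00
      vertex 5.00 1.34 20.00
    endloop
  endfacet
  facet normal 0.0000 0.0000 1.0000
    outer loop
      vertex 20.00 10.00 20.00
      vertex 5.00 1.34 20.00
      vertex 15.00 1.34 20.00
    endloop
  endfacet
  facet normal 0.8660 0.5000 0.0000
    outer loop
      vertex 20.00 10.00 0.00
      vertex 15.00 18.66 0.00
      vertex 15.00 18.66 20.00
    endloop
  endfacet
  facet normal 0.8660 0.5000 0.0000
    outer loop
      vertex 20.00 10.00 0.00
      vertex 15.00 18.66 20.00
      vertex 20.00 10.00 20.00
    endloop
  endfacet
  facet normal 0.0000 1.0000 0.0000
    outer loop
      vertex 15.00 18.66 0.00
      vertex 5.00 18.66 0.00
      vertex 5.00 18.66 20.00
    endloop
  endfacet
  facet normal 0.0000 1.0000 0.0000
    outer loop
      vertex 15.00 18.66 0.00
      vertex 5.00 18.66 20.00
      vertex 15.00 18.66 20.00
    endloop
  endfacet
  facet normal -0.8660 0.5000 0.0000
    outer loop
      vertex 5.00 18.66 0.00
      vertex 0.00 10.00 0.00
      vertex 0.00 10.00 20.00
    endloop
  endfacet
  facet normal -0.8660 0.5000 0.0000
    outer loop
      vertex 5.00 18.66 0.00
      vertex 0.00 10.00 20.00
      vertex 5.00 18.66 20.00
    endloop
  endfacet
  facet normal -0.8660 -0.5000 0.0000
    outer loop
      vertex 0.00 10.00 0.00
      vertex 5.00 1.34 0.00
      vertex 5.00 1.34 20.00
    endloop
  endfacet
  facet normal -0.8660 -0.5000 0.0000
    outer loop
      vertex 0.00 10.00 0.00
      vertex 5.00 1.34 20.00
      vertex 0.00 10.00 20.00
    endloop
  endfacet
  facet normal 0.0000 -1.0000 0.0000
    outer loop
      vertex 5.00 1.34 0.00
      vertex 15.00 1.34 0.00
      vertex 15.00 1.34 20.00
    endloop
  endfacet
  facet normal 0.0000 -1.0000 0.0000
    outer loop
      vertex 5.00 1.34 0.00
      vertex 15.00 1.34 20.00
      vertex 5.00 1.34 20.00
    endloop
  endfacet
  facet normal 0.8660 -0.5000 0.0000
    outer loop
      vertex 15.00 1.34 0.00
      vertex 20.00 10.00 0.00
      vertex 20.00 10.00 20.00
    endloop
  endfacet
  facet normal 0.8660 -0.5000 0.0000
    outer loop
      vertex 15.00 1.34 0.00
      vertex 20.00 10.00 20.00
      vertex 15.00 1.34 20.00
    endloop
  endfacet
endsolid part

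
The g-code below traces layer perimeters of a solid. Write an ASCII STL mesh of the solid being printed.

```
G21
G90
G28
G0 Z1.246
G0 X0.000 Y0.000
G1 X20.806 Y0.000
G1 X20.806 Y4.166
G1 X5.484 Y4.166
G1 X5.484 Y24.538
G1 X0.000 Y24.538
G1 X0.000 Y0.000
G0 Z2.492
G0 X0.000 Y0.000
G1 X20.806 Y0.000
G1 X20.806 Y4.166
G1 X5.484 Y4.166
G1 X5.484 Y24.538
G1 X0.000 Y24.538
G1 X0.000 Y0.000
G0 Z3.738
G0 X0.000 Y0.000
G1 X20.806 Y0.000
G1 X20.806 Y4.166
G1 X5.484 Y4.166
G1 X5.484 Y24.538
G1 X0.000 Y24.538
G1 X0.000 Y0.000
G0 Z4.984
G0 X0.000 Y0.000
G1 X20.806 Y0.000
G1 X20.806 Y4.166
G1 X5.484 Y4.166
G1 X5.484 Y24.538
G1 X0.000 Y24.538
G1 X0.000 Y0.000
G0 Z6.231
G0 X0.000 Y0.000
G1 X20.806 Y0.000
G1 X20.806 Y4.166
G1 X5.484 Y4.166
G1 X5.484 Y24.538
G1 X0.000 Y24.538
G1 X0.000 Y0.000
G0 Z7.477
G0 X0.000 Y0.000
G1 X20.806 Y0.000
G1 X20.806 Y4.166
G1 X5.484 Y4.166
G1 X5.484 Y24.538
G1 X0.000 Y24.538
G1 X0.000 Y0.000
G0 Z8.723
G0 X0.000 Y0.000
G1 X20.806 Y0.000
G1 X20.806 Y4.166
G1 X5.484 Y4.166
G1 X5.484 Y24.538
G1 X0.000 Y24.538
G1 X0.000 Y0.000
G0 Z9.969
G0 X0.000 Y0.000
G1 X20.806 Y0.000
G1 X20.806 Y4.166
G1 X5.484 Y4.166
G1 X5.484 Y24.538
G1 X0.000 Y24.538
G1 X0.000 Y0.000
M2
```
solid part
  facet normal 0.0000 0.0000 -1.0000
    outer loop
      vertex 20.806 4.166 0.000
      vertex 20.806 0.000 0.000
      vertex 0.000 0.000 0.000
    endloop
  endfacet
  facet normal 0.0000 0.0000 -1.0000
    outer loop
      vertex 5.484 4.166 0.000
      vertex 20.806 4.166 0.000
      vertex 0.000 0.000 0.000
    endloop
  endfacet
  facet normal 0.0000 0.0000 -1.0000
    outer loop
      vertex 5.484 24.538 0.000
      vertex 5.484 4.166 0.000
      vertex 0.000 0.000 0.000
    endloop
  endfacet
  facet normal 0.0000 0.0000 -1.0000
    outer loop
      vertex 0.000 24.538 0.000
      vertex 5.484 24.538 0.000
      vertex 0.000 0.000 0.000
    endloop
  endfacet
  facet normal 0.0000 0.0000 1.0000
    outer loop
      vertex 0.000 0.000 9.969
      vertex 20.806 0.000 9.969
      vertex 20.806 4.166 9.969
    endloop
  endfacet
  facet normal 0.0000 0.0000 1.0000
    outer loop
      vertex 0.000 0.000 9.969
      vertex 20.806 4.166 9.969
      vertex 5.484 4.166 9.969
    endloop
  endfacet
  facet normal 0.0000 0.0000 1.0000
    outer loop
      vertex 0.000 0.000 9.969
      vertex 5.484 4.166 9.969
      vertex 5.484 24.538 9.969
    endloop
  endfacet
  facet normal 0.0000 0.0000 1.0000
    outer loop
      vertex 0.000 0.000 9.969
      vertex 5.484 24.538 9.969
      vertex 0.000 24.538 9.969
    endloop
  endfacet
  facet normal 0.0000 -1.0000 0.0000
    outer loop
      vertex 0.000 0.000 0.000
      vertex 20.806 0.000 0.000
      vertex 20.806 0.000 9.969
    endloop
  endfacet
  facet normal 0.0000 -1.0000 0.0000
    outer loop
      vertex 0.000 0.000 0.000
      vertex 20.806 0.000 9.969
      vertex 0.000 0.000 9.969
    endloop
  endfacet
  facet normal 1.0000 0.0000 0.0000
    outer loop
      vertex 20.806 0.000 0.000
      vertex 20.806 4.166 0.000
      vertex 20.806 4.166 9.969
    endloop
  endfacet
  facet normal 1.0000 0.0000 0.0000
    outer loop
      vertex 20.806 0.000 0.000
      vertex 20.806 4.166 9.969
      vertex 20.806 0.000 9.969
    endloop
  endfacet
  facet normal 0.0000 1.0000 0.0000
    outer loop
      vertex 20.806 4.166 0.000
      vertex 5.484 4.166 0.000
      vertex 5.484 4.166 9.969
    endloop
  endfacet
  facet normal 0.0000 1.0000 0.0000
    outer loop
      vertex 20.806 4.166 0.000
      vertex 5.484 4.166 9.969
      vertex 20.806 4.166 9.969
    endloop
  endfacet
  facet normal 1.0000 0.0000 0.0000
    outer loop
      vertex 5.484 4.166 0.000
      vertex 5.484 24.538 0.000
      vertex 5.484 24.538 9.969
    endloop
  endfacet
  facet normal 1.0000 0.0000 0.0000
    outer loop
      vertex 5.484 4.166 0.000
      vertex 5.484 24.538 9.969
      vertex 5.484 4.166 9.969
    endloop
  endfacet
  facet normal 0.0000 1.0000 0.0000
    outer loop
      vertex 5.484 24.538 0.000
      vertex 0.000 24.538 0.000
      vertex 0.000 24.538 9.969
    endloop
  endfacet
  facet normal 0.0000 1.0000 0.0000
    outer loop
      vertex 5.484 24.538 0.000
      vertex 0.000 24.538 9.969
      vertex 5.484 24.538 9.969
    endloop
  endfacet
  facet normal -1.0000 0.0000 0.0000
    outer loop
      vertex 0.000 24.538 0.000
      vertex 0.000 0.000 0.000
      vertex 0.000 0.000 9.969
    endloop
  endfacet
  facet normal -1.0000 0.0000 0.0000
    outer loop
      vertex 0.000 24.538 0.000
      vertex 0.000 0.000 9.969
      vertex 0.000 24.538 9.969
    endloop
  endfacet
endsolid part

The G0 Z moves step by Δz≈1.246 mm. Every layer's G1 loop is the same polygon, so the solid is a straight extrusion of it from z=0 to z≈9.97. Closing with flat bottom and top caps and triangulating gives 20 facets — an L-shaped prism: outer 20.8 × 24.5 mm, arm thicknesses ≈ 4.17 mm (horizontal) and 5.48 mm (vertical), extruded 9.97 mm in z.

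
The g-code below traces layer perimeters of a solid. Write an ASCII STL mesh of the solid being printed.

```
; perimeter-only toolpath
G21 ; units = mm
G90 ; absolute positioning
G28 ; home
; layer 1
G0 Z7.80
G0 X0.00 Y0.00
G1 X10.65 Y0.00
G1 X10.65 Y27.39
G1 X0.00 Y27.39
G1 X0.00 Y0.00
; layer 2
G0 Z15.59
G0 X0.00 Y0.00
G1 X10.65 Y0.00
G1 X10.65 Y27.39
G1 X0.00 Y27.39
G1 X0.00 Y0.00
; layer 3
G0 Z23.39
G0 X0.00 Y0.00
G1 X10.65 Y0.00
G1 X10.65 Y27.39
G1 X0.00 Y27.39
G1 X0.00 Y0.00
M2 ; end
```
solid part
  facet normal 0.0000 0.0000 -1.0000
    outer loop
      vertex 10.65 27.39 0.00
      vertex 10.65 0.00 0.00
      vertex 0.00 0.00 0.00
    endloop
  endfacet
  facet normal 0.0000 0.0000 -1.0000
    outer loop
      vertex 0.00 27.39 0.00
      vertex 10.65 27.39 0.00
      vertex 0.00 0.00 0.00
    endloop
  endfacet
  facet normal 0.0000 0.0000 1.0000
    outer loop
      vertex 0.00 0.00 23.39
      vertex 10.65 0.00 23.39
      vertex 10.65 27.39 23.39
    endloop
  endfacet
  facet normal 0.0000 0.0000 1.0000
    outer loop
      vertex 0.00 0.00 23.39
      vertex 10.65 27.39 23.39
      vertex 0.00 27.39 23.39
    endloop
  endfacet
  facet normal 0.0000 -1.0000 0.0000
    outer loop
      vertex 0.00 0.00 0.00
      vertex 10.65 0.00 0.00
      vertex 10.65 0.00 23.39
    endloop
  endfacet
  facet normal 0.0000 -1.0000 0.0000
    outer loop
      vertex 0.00 0.00 0.00
      vertex 10.65 0.00 23.39
      vertex 0.00 0.00 23.39
    endloop
  endfacet
  facet normal 0.0000 1.0000 0.0000
    outer loop
      vertex 10.65 27.39 23.39
      vertex 10.65 27.39 0.00
      vertex 0.00 27.39 0.00
    endloop
  endfacet
  facet normal 0.0000 1.0000 0.0000
    outer loop
      vertex 0.00 27.39 23.39
      vertex 10.65 27.39 23.39
      vertex 0.00 27.39 0.00
    endloop
  endfacet
  facet normal -1.0000 0.0000 0.0000
    outer loop
      vertex 0.00 27.39 23.39
      vertex 0.00 27.39 0.00
      vertex 0.00 0.00 0.00
    endloop
  endfacet
  facet normal -1.0000 0.0000 0.0000
    outer loop
      vertex 0.00 0.00 23.39
      vertex 0.00 27.39 23.39
      vertex 0.00 0.00 0.00
    endloop
  endfacet
  facet normal 1.0000 0.0000 0.0000
    outer loop
      vertex 10.65 0.00 0.00
      vertex 10.65 27.39 0.00
      vertex 10.65 27.39 23.39
    endloop
  endfacet
  facet normal 1.0000 0.0000 0.0000
    outer loop
      vertex 10.65 0.00 0.00
      vertex 10.65 27.39 23.39
      vertex 10.65 0.00 23.39
    endloop
  endfacet
endsolid part

The G0 Z moves step by Δz≈7.80 mm. Every layer's G1 loop is the same polygon, so the solid is a straight extrusion of it from z=0 to z≈23.4. Closing with flat bottom and top caps and triangulating gives 12 facets — a rectangular box, roughly 10.7 × 27.4 mm footprint and 23.4 mm tall.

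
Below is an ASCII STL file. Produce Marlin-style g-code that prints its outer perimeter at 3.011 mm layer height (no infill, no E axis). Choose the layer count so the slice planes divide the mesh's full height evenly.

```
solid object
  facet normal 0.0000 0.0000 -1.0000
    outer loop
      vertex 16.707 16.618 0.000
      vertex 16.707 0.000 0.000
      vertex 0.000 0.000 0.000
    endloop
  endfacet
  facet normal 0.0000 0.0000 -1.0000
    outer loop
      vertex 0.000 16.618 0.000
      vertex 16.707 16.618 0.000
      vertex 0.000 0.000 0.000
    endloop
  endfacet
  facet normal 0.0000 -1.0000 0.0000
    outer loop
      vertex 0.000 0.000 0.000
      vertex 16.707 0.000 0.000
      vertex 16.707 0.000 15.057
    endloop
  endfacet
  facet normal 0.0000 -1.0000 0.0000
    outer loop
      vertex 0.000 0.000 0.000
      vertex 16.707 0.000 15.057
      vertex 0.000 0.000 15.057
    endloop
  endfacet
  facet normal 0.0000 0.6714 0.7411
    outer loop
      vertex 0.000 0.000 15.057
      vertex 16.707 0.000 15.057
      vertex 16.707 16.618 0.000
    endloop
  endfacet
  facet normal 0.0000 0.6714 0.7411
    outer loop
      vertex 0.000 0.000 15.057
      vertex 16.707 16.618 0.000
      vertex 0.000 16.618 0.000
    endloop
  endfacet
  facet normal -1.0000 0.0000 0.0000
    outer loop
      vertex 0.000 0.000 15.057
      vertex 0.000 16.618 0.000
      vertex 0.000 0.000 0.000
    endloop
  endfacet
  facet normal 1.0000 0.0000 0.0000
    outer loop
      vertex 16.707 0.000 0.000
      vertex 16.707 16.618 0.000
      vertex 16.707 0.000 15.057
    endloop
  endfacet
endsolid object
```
; perimeter-only toolpath
G21 ; units = mm
G90 ; absolute positioning
G28 ; home
; layer 1
G0 Z3.011
G0 X0.000 Y0.000
G1 X16.707 Y0.000
G1 X16.707 Y13.294
G1 X0.000 Y13.294
G1 X0.000 Y0.000
; layer 2
G0 Z6.023
G0 X0.000 Y0.000
G1 X16.707 Y0.000
G1 X16.707 Y9.971
G1 X0.000 Y9.971
G1 X0.000 Y0.000
; layer 3
G0 Z9.034
G0 X0.000 Y0.000
G1 X16.707 Y0.000
G1 X16.707 Y6.647
G1 X0.000 Y6.647
G1 X0.000 Y0.000
; layer 4
G0 Z12.046
G0 X0.000 Y0.000
G1 X16.707 Y0.000
G1 X16.707 Y3.324
G1 X0.000 Y3.324
G1 X0.000 Y0.000
M2 ; end

The solid is a wedge (ramp): 16.7 × 16.6 mm base, rising to 15.1 mm along the y=0 edge and sloping linearly to z=0 at y=16.6. Slicing at Δz = 3.011 mm — 5 equal slices spanning the solid's height, so layer i sits at z = i·h/5 — gives 4 non-empty perimeters. Each is a 4-segment closed polygon; G0 lifts to the layer z and rapids to the start vertex, then G1 traces the edges. The cross-section shrinks linearly with z (the slice at the apex is degenerate and omitted).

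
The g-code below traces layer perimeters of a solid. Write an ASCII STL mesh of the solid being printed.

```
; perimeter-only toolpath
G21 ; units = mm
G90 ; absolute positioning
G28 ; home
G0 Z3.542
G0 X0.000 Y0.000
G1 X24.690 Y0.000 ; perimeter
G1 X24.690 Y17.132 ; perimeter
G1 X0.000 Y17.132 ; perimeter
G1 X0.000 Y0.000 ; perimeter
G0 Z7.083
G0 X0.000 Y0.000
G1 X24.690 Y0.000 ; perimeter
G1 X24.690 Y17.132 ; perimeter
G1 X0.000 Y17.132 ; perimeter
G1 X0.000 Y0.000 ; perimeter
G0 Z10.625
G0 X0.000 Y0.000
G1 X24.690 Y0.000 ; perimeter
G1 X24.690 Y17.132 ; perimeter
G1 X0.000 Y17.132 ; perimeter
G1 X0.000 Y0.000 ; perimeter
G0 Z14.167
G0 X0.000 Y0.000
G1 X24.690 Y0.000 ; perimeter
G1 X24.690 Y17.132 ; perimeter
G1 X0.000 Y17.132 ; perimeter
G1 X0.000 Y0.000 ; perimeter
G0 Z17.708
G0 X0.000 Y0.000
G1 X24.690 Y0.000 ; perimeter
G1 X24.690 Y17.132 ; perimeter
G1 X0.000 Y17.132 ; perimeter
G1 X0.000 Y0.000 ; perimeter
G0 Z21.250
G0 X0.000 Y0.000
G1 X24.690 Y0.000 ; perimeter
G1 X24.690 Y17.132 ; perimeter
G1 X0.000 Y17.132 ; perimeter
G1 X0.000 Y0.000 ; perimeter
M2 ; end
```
solid part
  facet normal 0.0000 0.0000 -1.0000
    outer loop
      vertex 24.690 17.132 0.000
      vertex 24.690 0.000 0.000
      vertex 0.000 0.000 0.000
    endloop
  endfacet
  facet normal 0.0000 0.0000 -1.0000
    outer loop
      vertex 0.000 17.132 0.000
      vertex 24.690 17.132 0.000
      vertex 0.000 0.000 0.000
    endloop
  endfacet
  facet normal 0.0000 0.0000 1.0000
    outer loop
      vertex 0.000 0.000 21.250
      vertex 24.690 0.000 21.250
      vertex 24.690 17.132 21.250
    endloop
  endfacet
  facet normal 0.0000 0.0000 1.0000
    outer loop
      vertex 0.000 0.000 21.250
      vertex 24.690 17.132 21.250
      vertex 0.000 17.132 21.250
    endloop
  endfacet
  facet normal 0.0000 -1.0000 0.0000
    outer loop
      vertex 0.000 0.000 0.000
      vertex 24.690 0.000 0.000
      vertex 24.690 0.000 21.250
    endloop
  endfacet
  facet normal 0.0000 -1.0000 0.0000
    outer loop
      vertex 0.000 0.000 0.000
      vertex 24.690 0.000 21.250
      vertex 0.000 0.000 21.250
    endloop
  endfacet
  facet normal 0.0000 1.0000 0.0000
    outer loop
      vertex 24.690 17.132 21.250
      vertex 24.690 17.132 0.000
      vertex 0.000 17.132 0.000
    endloop
  endfacet
  facet normal 0.0000 1.0000 0.0000
    outer loop
      vertex 0.000 17.132 21.250
      vertex 24.690 17.132 21.250
      vertex 0.000 17.132 0.000
    endloop
  endfacet
  facet normal -1.0000 0.0000 0.0000
    outer loop
      vertex 0.000 17.132 21.250
      vertex 0.000 17.132 0.000
      vertex 0.000 0.000 0.000
    endloop
  endfacet
  facet normal -1.0000 0.0000 0.0000
    outer loop
      vertex 0.000 0.000 21.250
      vertex 0.000 17.132 21.250
      vertex 0.000 0.000 0.000
    endloop
  endfacet
  facet normal 1.0000 0.0000 0.0000
    outer loop
      vertex 24.690 0.000 0.000
      vertex 24.690 17.132 0.000
      vertex 24.690 17.132 21.250
    endloop
  endfacet
  facet normal 1.0000 0.0000 0.0000
    outer loop
      vertex 24.690 0.000 0.000
      vertex 24.690 17.132 21.250
      vertex 24.690 0.000 21.250
    endloop
  endfacet
endsolid part

The G0 Z moves step by Δz≈3.542 mm. Every layer's G1 loop is the same polygon, so the solid is a straight extrusion of it from z=0 to z≈21.2. Closing with flat bottom and top caps and triangulating gives 12 facets — a rectangular box, roughly 24.7 × 17.1 mm footprint and 21.2 mm tall.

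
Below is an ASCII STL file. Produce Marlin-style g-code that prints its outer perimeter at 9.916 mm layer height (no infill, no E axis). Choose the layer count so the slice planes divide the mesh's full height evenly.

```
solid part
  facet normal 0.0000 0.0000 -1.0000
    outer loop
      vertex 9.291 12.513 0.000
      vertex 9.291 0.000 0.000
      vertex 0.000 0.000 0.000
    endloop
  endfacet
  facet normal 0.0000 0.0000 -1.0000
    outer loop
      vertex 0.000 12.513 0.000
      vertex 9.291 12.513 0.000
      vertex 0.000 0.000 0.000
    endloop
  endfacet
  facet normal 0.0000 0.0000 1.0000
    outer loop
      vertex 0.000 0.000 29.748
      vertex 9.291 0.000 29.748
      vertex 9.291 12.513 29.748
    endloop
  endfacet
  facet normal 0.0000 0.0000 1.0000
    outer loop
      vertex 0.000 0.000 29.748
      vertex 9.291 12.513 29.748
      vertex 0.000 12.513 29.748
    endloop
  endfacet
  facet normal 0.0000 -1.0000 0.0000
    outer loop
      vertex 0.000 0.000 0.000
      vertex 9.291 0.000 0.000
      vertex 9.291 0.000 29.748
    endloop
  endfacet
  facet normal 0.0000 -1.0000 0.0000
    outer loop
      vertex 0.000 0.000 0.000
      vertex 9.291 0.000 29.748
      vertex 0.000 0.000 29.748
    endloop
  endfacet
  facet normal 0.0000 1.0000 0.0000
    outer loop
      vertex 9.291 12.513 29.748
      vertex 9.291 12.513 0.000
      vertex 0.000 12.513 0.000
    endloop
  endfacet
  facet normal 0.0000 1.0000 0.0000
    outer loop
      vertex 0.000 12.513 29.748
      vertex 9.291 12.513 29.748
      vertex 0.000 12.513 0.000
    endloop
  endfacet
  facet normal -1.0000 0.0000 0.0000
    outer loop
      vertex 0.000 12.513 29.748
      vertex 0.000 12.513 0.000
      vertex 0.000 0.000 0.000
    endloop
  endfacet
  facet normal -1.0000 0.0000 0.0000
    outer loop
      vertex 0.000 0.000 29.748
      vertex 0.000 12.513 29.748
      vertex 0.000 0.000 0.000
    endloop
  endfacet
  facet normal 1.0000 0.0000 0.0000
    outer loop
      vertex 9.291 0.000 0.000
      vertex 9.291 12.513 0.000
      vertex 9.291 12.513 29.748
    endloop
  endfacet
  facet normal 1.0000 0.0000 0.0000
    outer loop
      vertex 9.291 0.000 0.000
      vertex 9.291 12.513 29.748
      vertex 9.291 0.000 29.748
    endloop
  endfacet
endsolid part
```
; perimeter-only toolpath
G21 ; units = mm
G90 ; absolute positioning
G28 ; home
; layer 1
G0 Z9.916
G0 X0.000 Y0.000
G1 X9.291 Y0.000
G1 X9.291 Y12.513
G1 X0.000 Y12.513
G1 X0.000 Y0.000
; layer 2
G0 Z19.832
G0 X0.000 Y0.000
G1 X9.291 Y0.000
G1 X9.291 Y12.513
G1 X0.000 Y12.513
G1 X0.000 Y0.000
; layer 3
G0 Z29.748
G0 X0.000 Y0.000
G1 X9.291 Y0.000
G1 X9.291 Y12.513
G1 X0.000 Y12.513
G1 X0.000 Y0.000
M2 ; end

The solid is a rectangular box, roughly 9.29 × 12.5 mm footprint and 29.7 mm tall. Slicing at Δz = 9.916 mm — 3 equal slices spanning the solid's height, so layer i sits at z = i·h/3 — gives 3 non-empty perimeters. Each is a 4-segment closed polygon; G0 lifts to the layer z and rapids to the start vertex, then G1 traces the edges.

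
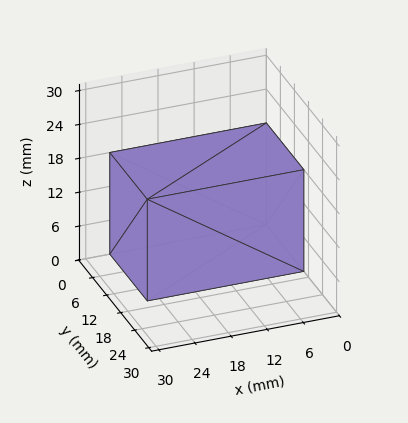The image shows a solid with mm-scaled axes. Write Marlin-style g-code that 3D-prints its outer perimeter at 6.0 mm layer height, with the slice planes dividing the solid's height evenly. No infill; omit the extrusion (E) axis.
Reading the render: the shape is a rectangular box, roughly 26 × 16 mm footprint and 18 mm tall (dimensions read to the nearest mm from the axis ticks). For the g-code, the solid's height is divided into equal slices at the stated Δz and each level perimeter traced with G1 moves after a G0 lift.

; perimeter-only toolpath
G21 ; units = mm
G90 ; absolute positioning
G28 ; home
; layer 1
G0 Z6.0
G0 X0.0 Y0.0
G1 X26.0 Y0.0
G1 X26.0 Y16.0
G1 X0.0 Y16.0
G1 X0.0 Y0.0
; layer 2
G0 Z12.0
G0 X0.0 Y0.0
G1 X26.0 Y0.0
G1 X26.0 Y16.0
G1 X0.0 Y16.0
G1 X0.0 Y0.0
; layer 3
G0 Z18.0
G0 X0.0 Y0.0
G1 X26.0 Y0.0
G1 X26.0 Y16.0
G1 X0.0 Y16.0
G1 X0.0 Y0.0
M2 ; end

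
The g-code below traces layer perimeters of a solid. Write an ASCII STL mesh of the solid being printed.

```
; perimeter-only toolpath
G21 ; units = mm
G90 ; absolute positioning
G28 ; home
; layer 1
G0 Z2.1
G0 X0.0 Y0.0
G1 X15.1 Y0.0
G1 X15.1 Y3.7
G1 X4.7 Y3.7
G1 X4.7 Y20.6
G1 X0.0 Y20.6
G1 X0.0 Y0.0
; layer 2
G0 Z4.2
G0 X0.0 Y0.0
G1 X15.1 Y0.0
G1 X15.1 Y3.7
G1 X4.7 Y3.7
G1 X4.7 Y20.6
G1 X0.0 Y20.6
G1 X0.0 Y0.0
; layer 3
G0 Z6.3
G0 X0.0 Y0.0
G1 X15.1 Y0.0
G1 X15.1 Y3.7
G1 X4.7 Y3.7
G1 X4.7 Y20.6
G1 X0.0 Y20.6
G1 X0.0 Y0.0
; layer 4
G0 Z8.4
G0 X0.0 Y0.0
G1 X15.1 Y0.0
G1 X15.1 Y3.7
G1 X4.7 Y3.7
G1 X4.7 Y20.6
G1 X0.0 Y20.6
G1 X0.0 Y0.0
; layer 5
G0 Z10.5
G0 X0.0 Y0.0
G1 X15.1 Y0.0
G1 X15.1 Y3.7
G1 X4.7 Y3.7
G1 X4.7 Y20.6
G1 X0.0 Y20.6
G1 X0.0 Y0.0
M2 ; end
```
solid part
  facet normal 0.0000 0.0000 -1.0000
    outer loop
      vertex 15.1 3.7 0.0
      vertex 15.1 0.0 0.0
      vertex 0.0 0.0 0.0
    endloop
  endfacet
  facet normal 0.0000 0.0000 -1.0000
    outer loop
      vertex 4.7 3.7 0.0
      vertex 15.1 3.7 0.0
      vertex 0.0 0.0 0.0
    endloop
  endfacet
  facet normal 0.0000 0.0000 -1.0000
    outer loop
      vertex 4.7 20.6 0.0
      vertex 4.7 3.7 0.0
      vertex 0.0 0.0 0.0
    endloop
  endfacet
  facet normal 0.0000 0.0000 -1.0000
    outer loop
      vertex 0.0 20.6 0.0
      vertex 4.7 20.6 0.0
      vertex 0.0 0.0 0.0
    endloop
  endfacet
  facet normal 0.0000 0.0000 1.0000
    outer loop
      vertex 0.0 0.0 10.5
      vertex 15.1 0.0 10.5
      vertex 15.1 3.7 10.5
    endloop
  endfacet
  facet normal 0.0000 0.0000 1.0000
    outer loop
      vertex 0.0 0.0 10.5
      vertex 15.1 3.7 10.5
      vertex 4.7 3.7 10.5
    endloop
  endfacet
  facet normal 0.0000 0.0000 1.0000
    outer loop
      vertex 0.0 0.0 10.5
      vertex 4.7 3.7 10.5
      vertex 4.7 20.6 10.5
    endloop
  endfacet
  facet normal 0.0000 0.0000 1.0000
    outer loop
      vertex 0.0 0.0 10.5
      vertex 4.7 20.6 10.5
      vertex 0.0 20.6 10.5
    endloop
  endfacet
  facet normal 0.0000 -1.0000 0.0000
    outer loop
      vertex 0.0 0.0 0.0
      vertex 15.1 0.0 0.0
      vertex 15.1 0.0 10.5
    endloop
  endfacet
  facet normal 0.0000 -1.0000 0.0000
    outer loop
      vertex 0.0 0.0 0.0
      vertex 15.1 0.0 10.5
      vertex 0.0 0.0 10.5
    endloop
  endfacet
  facet normal 1.0000 0.0000 0.0000
    outer loop
      vertex 15.1 0.0 0.0
      vertex 15.1 3.7 0.0
      vertex 15.1 3.7 10.5
    endloop
  endfacet
  facet normal 1.0000 0.0000 0.0000
    outer loop
      vertex 15.1 0.0 0.0
      vertex 15.1 3.7 10.5
      vertex 15.1 0.0 10.5
    endloop
  endfacet
  facet normal 0.0000 1.0000 0.0000
    outer loop
      vertex 15.1 3.7 0.0
      vertex 4.7 3.7 0.0
      vertex 4.7 3.7 10.5
    endloop
  endfacet
  facet normal 0.0000 1.0000 0.0000
    outer loop
      vertex 15.1 3.7 0.0
      vertex 4.7 3.7 10.5
      vertex 15.1 3.7 10.5
    endloop
  endfacet
  facet normal 1.0000 0.0000 0.0000
    outer loop
      vertex 4.7 3.7 0.0
      vertex 4.7 20.6 0.0
      vertex 4.7 20.6 10.5
    endloop
  endfacet
  facet normal 1.0000 0.0000 0.0000
    outer loop
      vertex 4.7 3.7 0.0
      vertex 4.7 20.6 10.5
      vertex 4.7 3.7 10.5
    endloop
  endfacet
  facet normal 0.0000 1.0000 0.0000
    outer loop
      vertex 4.7 20.6 0.0
      vertex 0.0 20.6 0.0
      vertex 0.0 20.6 10.5
    endloop
  endfacet
  facet normal 0.0000 1.0000 0.0000
    outer loop
      vertex 4.7 20.6 0.0
      vertex 0.0 20.6 10.5
      vertex 4.7 20.6 10.5
    endloop
  endfacet
  facet normal -1.0000 0.0000 0.0000
    outer loop
      vertex 0.0 20.6 0.0
      vertex 0.0 0.0 0.0
      vertex 0.0 0.0 10.5
    endloop
  endfacet
  facet normal -1.0000 0.0000 0.0000
    outer loop
      vertex 0.0 20.6 0.0
      vertex 0.0 0.0 10.5
      vertex 0.0 20.6 10.5
    endloop
  endfacet
endsolid part

The G0 Z moves step by Δz≈2.1 mm. Every layer's G1 loop is the same polygon, so the solid is a straight extrusion of it from z=0 to z≈10.5. Closing with flat bottom and top caps and triangulating gives 20 facets — an L-shaped prism: outer 15.1 × 20.6 mm, arm thicknesses ≈ 3.7 mm (horizontal) and 4.7 mm (vertical), extruded 10.5 mm in z.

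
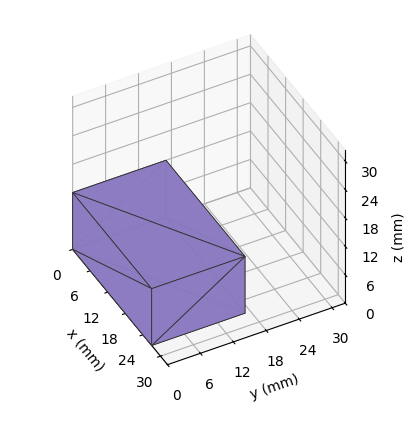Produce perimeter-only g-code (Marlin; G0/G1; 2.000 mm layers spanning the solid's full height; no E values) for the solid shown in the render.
Reading the render: the shape is a rectangular box, roughly 27 × 17 mm footprint and 12 mm tall (dimensions read to the nearest mm from the axis ticks). For the g-code, the solid's height is divided into equal slices at the stated Δz and each level perimeter traced with G1 moves after a G0 lift.

; perimeter-only toolpath
G21 ; units = mm
G90 ; absolute positioning
G28 ; home
; layer 1
G0 Z2.000
G0 X0.000 Y0.000
G1 X27.000 Y0.000
G1 X27.000 Y17.000
G1 X0.000 Y17.000
G1 X0.000 Y0.000
; layer 2
G0 Z4.000
G0 X0.000 Y0.000
G1 X27.000 Y0.000
G1 X27.000 Y17.000
G1 X0.000 Y17.000
G1 X0.000 Y0.000
; layer 3
G0 Z6.000
G0 X0.000 Y0.000
G1 X27.000 Y0.000
G1 X27.000 Y17.000
G1 X0.000 Y17.000
G1 X0.000 Y0.000
; layer 4
G0 Z8.000
G0 X0.000 Y0.000
G1 X27.000 Y0.000
G1 X27.000 Y17.000
G1 X0.000 Y17.000
G1 X0.000 Y0.000
; layer 5
G0 Z10.000
G0 X0.000 Y0.000
G1 X27.000 Y0.000
G1 X27.000 Y17.000
G1 X0.000 Y17.000
G1 X0.000 Y0.000
; layer 6
G0 Z12.000
G0 X0.000 Y0.000
G1 X27.000 Y0.000
G1 X27.000 Y17.000
G1 X0.000 Y17.000
G1 X0.000 Y0.000
M2 ; end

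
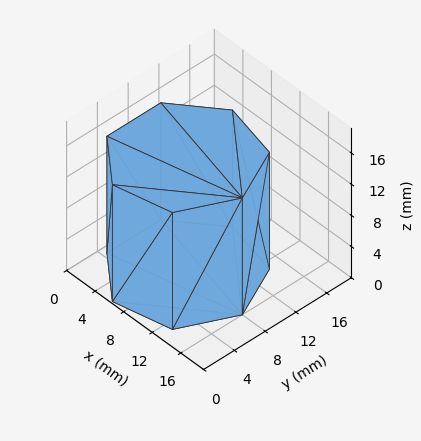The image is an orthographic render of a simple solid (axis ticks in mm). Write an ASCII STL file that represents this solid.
Reading the render: the shape is a regular 7-sided prism (a cylinder approximated with 7 flat sides), circumscribed radius ≈ 8 mm, height ≈ 15 mm (dimensions read to the nearest mm from the axis ticks). For the STL, each face is triangulated and given an outward normal.

solid part
  facet normal 0.0000 0.0000 -1.0000
    outer loop
      vertex 6.2 15.8 0.0
      vertex 13.0 14.3 0.0
      vertex 16.0 8.0 0.0
    endloop
  endfacet
  facet normal 0.0000 0.0000 -1.0000
    outer loop
      vertex 0.8 11.5 0.0
      vertex 6.2 15.8 0.0
      vertex 16.0 8.0 0.0
    endloop
  endfacet
  facet normal 0.0000 0.0000 -1.0000
    outer loop
      vertex 0.8 4.5 0.0
      vertex 0.8 11.5 0.0
      vertex 16.0 8.0 0.0
    endloop
  endfacet
  facet normal 0.0000 0.0000 -1.0000
    outer loop
      vertex 6.2 0.2 0.0
      vertex 0.8 4.5 0.0
      vertex 16.0 8.0 0.0
    endloop
  endfacet
  facet normal 0.0000 0.0000 -1.0000
    outer loop
      vertex 13.0 1.7 0.0
      vertex 6.2 0.2 0.0
      vertex 16.0 8.0 0.0
    endloop
  endfacet
  facet normal 0.0000 0.0000 1.0000
    outer loop
      vertex 16.0 8.0 15.0
      vertex 13.0 14.3 15.0
      vertex 6.2 15.8 15.0
    endloop
  endfacet
  facet normal 0.0000 0.0000 1.0000
    outer loop
      vertex 16.0 8.0 15.0
      vertex 6.2 15.8 15.0
      vertex 0.8 11.5 15.0
    endloop
  endfacet
  facet normal 0.0000 0.0000 1.0000
    outer loop
      vertex 16.0 8.0 15.0
      vertex 0.8 11.5 15.0
      vertex 0.8 4.5 15.0
    endloop
  endfacet
  facet normal 0.0000 0.0000 1.0000
    outer loop
      vertex 16.0 8.0 15.0
      vertex 0.8 4.5 15.0
      vertex 6.2 0.2 15.0
    endloop
  endfacet
  facet normal 0.0000 0.0000 1.0000
    outer loop
      vertex 16.0 8.0 15.0
      vertex 6.2 0.2 15.0
      vertex 13.0 1.7 15.0
    endloop
  endfacet
  facet normal 0.9029 0.4299 0.0000
    outer loop
      vertex 16.0 8.0 0.0
      vertex 13.0 14.3 0.0
      vertex 13.0 14.3 15.0
    endloop
  endfacet
  facet normal 0.9029 0.4299 0.0000
    outer loop
      vertex 16.0 8.0 0.0
      vertex 13.0 14.3 15.0
      vertex 16.0 8.0 15.0
    endloop
  endfacet
  facet normal 0.2154 0.9765 0.0000
    outer loop
      vertex 13.0 14.3 0.0
      vertex 6.2 15.8 0.0
      vertex 6.2 15.8 15.0
    endloop
  endfacet
  facet normal 0.2154 0.9765 0.0000
    outer loop
      vertex 13.0 14.3 0.0
      vertex 6.2 15.8 15.0
      vertex 13.0 14.3 15.0
    endloop
  endfacet
  facet normal -0.6229 0.7823 0.0000
    outer loop
      vertex 6.2 15.8 0.0
      vertex 0.8 11.5 0.0
      vertex 0.8 11.5 15.0
    endloop
  endfacet
  facet normal -0.6229 0.7823 0.0000
    outer loop
      vertex 6.2 15.8 0.0
      vertex 0.8 11.5 15.0
      vertex 6.2 15.8 15.0
    endloop
  endfacet
  facet normal -1.0000 0.0000 0.0000
    outer loop
      vertex 0.8 11.5 0.0
      vertex 0.8 4.5 0.0
      vertex 0.8 4.5 15.0
    endloop
  endfacet
  facet normal -1.0000 0.0000 0.0000
    outer loop
      vertex 0.8 11.5 0.0
      vertex 0.8 4.5 15.0
      vertex 0.8 11.5 15.0
    endloop
  endfacet
  facet normal -0.6229 -0.7823 0.0000
    outer loop
      vertex 0.8 4.5 0.0
      vertex 6.2 0.2 0.0
      vertex 6.2 0.2 15.0
    endloop
  endfacet
  facet normal -0.6229 -0.7823 0.0000
    outer loop
      vertex 0.8 4.5 0.0
      vertex 6.2 0.2 15.0
      vertex 0.8 4.5 15.0
    endloop
  endfacet
  facet normal 0.2154 -0.9765 0.0000
    outer loop
      vertex 6.2 0.2 0.0
      vertex 13.0 1.7 0.0
      vertex 13.0 1.7 15.0
    endloop
  endfacet
  facet normal 0.2154 -0.9765 0.0000
    outer loop
      vertex 6.2 0.2 0.0
      vertex 13.0 1.7 15.0
      vertex 6.2 0.2 15.0
    endloop
  endfacet
  facet normal 0.9029 -0.4299 0.0000
    outer loop
      vertex 13.0 1.7 0.0
      vertex 16.0 8.0 0.0
      vertex 16.0 8.0 15.0
    endloop
  endfacet
  facet normal 0.9029 -0.4299 0.0000
    outer loop
      vertex 13.0 1.7 0.0
      vertex 16.0 8.0 15.0
      vertex 13.0 1.7 15.0
    endloop
  endfacet
endsolid part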